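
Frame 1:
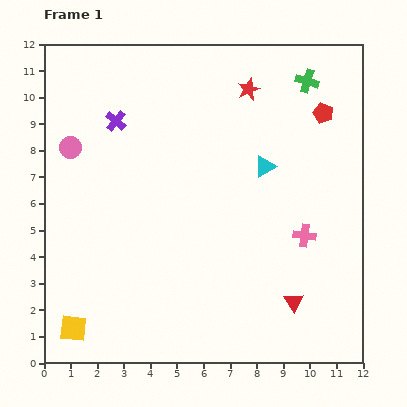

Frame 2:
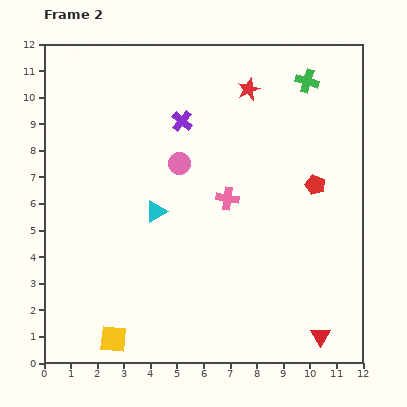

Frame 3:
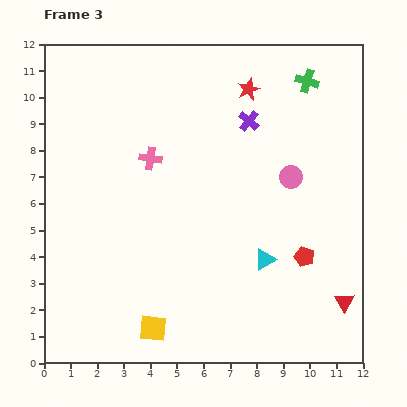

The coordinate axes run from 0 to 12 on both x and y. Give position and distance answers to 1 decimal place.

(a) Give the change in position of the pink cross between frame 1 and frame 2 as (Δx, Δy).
(-2.9, 1.4)

The pink cross was at (9.8, 4.8) in frame 1 and (6.9, 6.2) in frame 2.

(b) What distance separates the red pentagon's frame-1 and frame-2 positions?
2.7

The red pentagon moved from (10.5, 9.4) to (10.2, 6.7), a distance of √(0.3² + 2.7²) ≈ 2.7.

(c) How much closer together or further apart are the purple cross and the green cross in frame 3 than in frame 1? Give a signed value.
-4.7

Distance in frame 1: 7.4. Distance in frame 3: 2.7.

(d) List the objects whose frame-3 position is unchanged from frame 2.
the red star, the green cross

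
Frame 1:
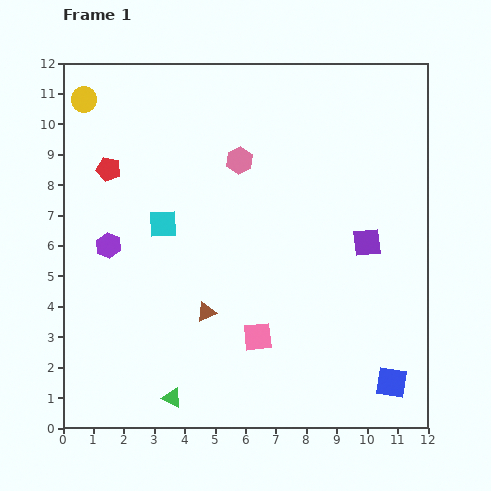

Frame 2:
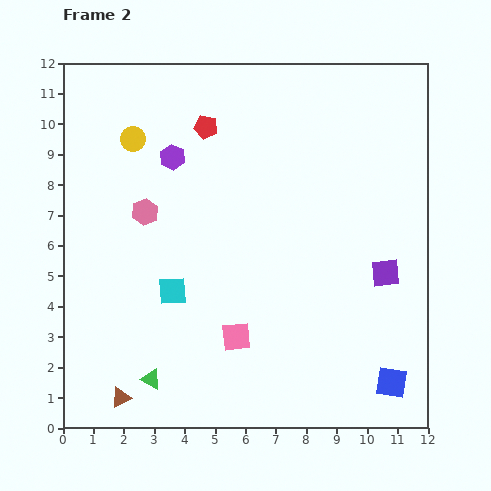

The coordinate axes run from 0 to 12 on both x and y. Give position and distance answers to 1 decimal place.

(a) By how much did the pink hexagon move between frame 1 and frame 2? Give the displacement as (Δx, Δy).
(-3.1, -1.7)

The pink hexagon was at (5.8, 8.8) in frame 1 and (2.7, 7.1) in frame 2.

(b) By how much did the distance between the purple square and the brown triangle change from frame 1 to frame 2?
+3.8

Distance in frame 1: 5.8. Distance in frame 2: 9.6.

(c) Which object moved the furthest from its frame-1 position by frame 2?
the brown triangle

(moved 4.0; next 3.6)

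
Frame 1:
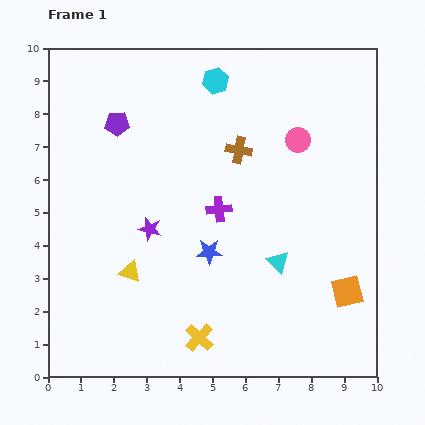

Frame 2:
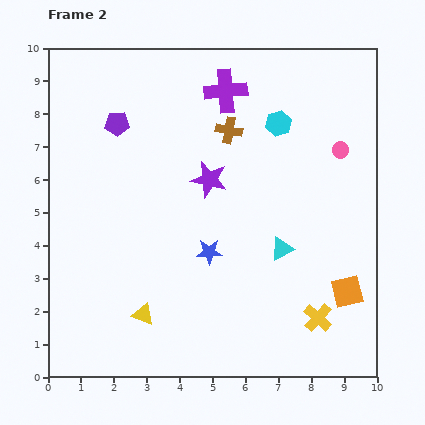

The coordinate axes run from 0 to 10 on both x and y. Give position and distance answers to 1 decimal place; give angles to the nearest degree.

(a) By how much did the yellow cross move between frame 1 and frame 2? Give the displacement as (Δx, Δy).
(3.6, 0.6)

The yellow cross was at (4.6, 1.2) in frame 1 and (8.2, 1.8) in frame 2.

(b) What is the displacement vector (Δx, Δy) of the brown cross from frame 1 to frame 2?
(-0.3, 0.6)

The brown cross was at (5.8, 6.9) in frame 1 and (5.5, 7.5) in frame 2.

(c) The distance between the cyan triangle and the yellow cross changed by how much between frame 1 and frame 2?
-0.9

Distance in frame 1: 3.3. Distance in frame 2: 2.4.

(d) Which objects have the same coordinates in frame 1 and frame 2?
the orange square, the purple pentagon, the blue star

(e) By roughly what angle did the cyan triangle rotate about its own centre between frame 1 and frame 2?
47° clockwise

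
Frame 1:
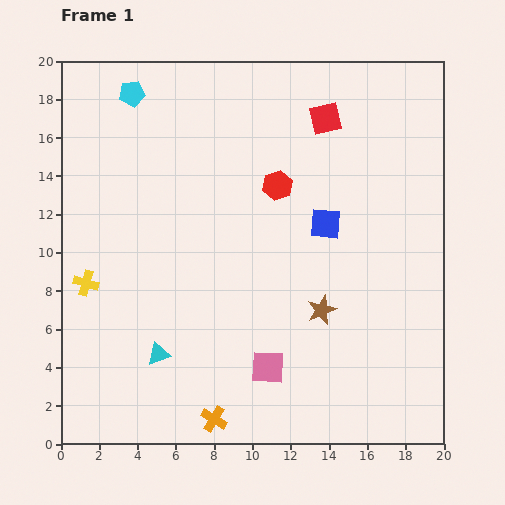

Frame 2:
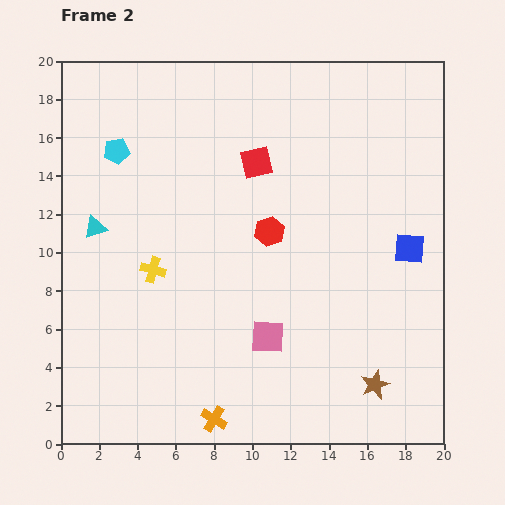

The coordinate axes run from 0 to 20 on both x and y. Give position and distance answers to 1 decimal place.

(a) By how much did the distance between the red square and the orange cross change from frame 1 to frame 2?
-3.1

Distance in frame 1: 16.7. Distance in frame 2: 13.6.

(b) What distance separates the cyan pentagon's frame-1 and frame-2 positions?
3.1

The cyan pentagon moved from (3.7, 18.3) to (2.9, 15.3), a distance of √(0.8² + 3.0²) ≈ 3.1.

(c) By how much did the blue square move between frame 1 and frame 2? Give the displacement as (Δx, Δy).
(4.4, -1.3)

The blue square was at (13.8, 11.5) in frame 1 and (18.2, 10.2) in frame 2.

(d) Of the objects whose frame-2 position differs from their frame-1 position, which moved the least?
the pink square

(moved 1.6)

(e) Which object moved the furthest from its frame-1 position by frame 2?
the cyan triangle

(moved 7.4; next 4.8)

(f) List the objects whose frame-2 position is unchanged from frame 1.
the orange cross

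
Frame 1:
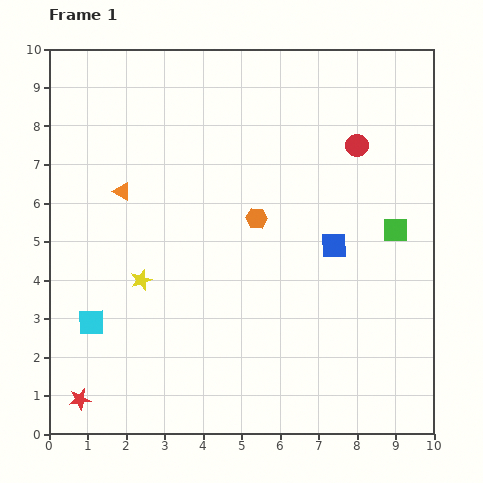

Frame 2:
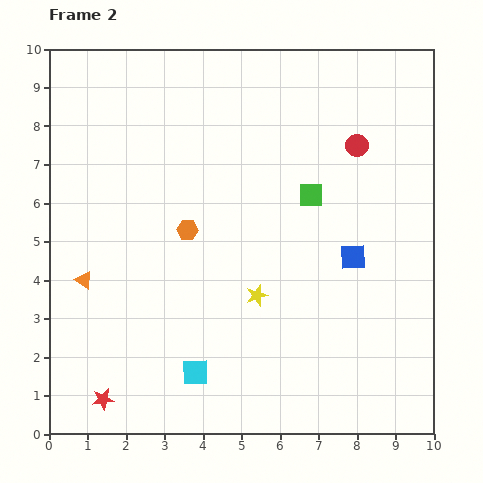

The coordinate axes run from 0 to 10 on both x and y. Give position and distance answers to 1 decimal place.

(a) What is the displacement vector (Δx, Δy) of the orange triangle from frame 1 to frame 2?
(-1.0, -2.3)

The orange triangle was at (1.9, 6.3) in frame 1 and (0.9, 4.0) in frame 2.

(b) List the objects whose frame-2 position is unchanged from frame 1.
the red circle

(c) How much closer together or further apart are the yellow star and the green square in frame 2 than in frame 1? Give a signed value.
-3.7

Distance in frame 1: 6.7. Distance in frame 2: 3.0.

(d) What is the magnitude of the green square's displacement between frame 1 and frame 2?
2.4

The green square moved from (9.0, 5.3) to (6.8, 6.2), a distance of √(2.2² + 0.9²) ≈ 2.4.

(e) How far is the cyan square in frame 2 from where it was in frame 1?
3.0

The cyan square moved from (1.1, 2.9) to (3.8, 1.6), a distance of √(2.7² + 1.3²) ≈ 3.0.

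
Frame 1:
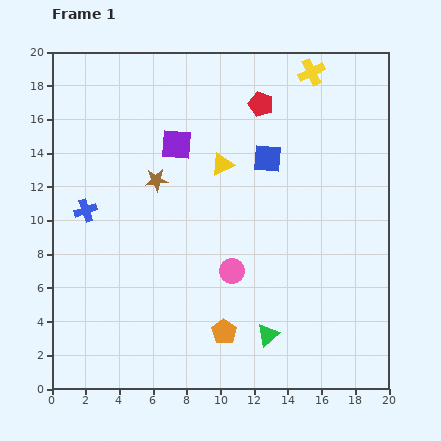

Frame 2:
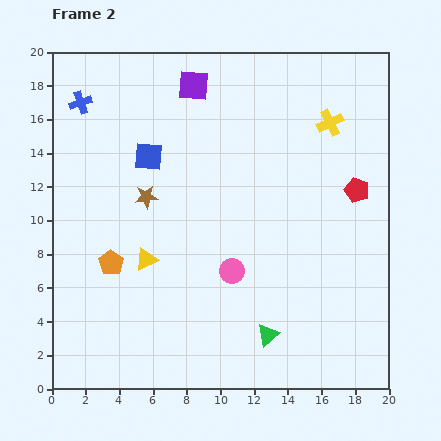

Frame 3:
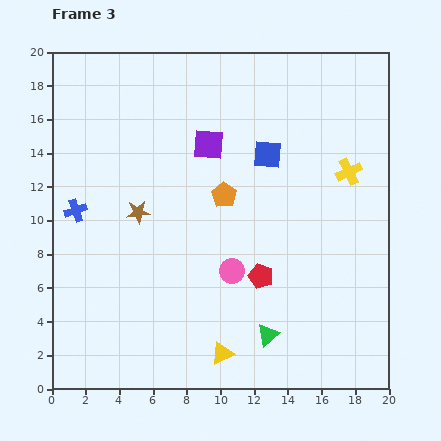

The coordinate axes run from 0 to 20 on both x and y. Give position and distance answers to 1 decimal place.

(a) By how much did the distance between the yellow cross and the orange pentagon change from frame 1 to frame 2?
-0.9

Distance in frame 1: 16.3. Distance in frame 2: 15.4.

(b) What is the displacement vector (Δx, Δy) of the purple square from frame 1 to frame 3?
(1.9, 0.0)

The purple square was at (7.4, 14.5) in frame 1 and (9.3, 14.5) in frame 3.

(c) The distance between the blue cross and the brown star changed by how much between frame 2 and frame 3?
-3.1

Distance in frame 2: 6.8. Distance in frame 3: 3.7.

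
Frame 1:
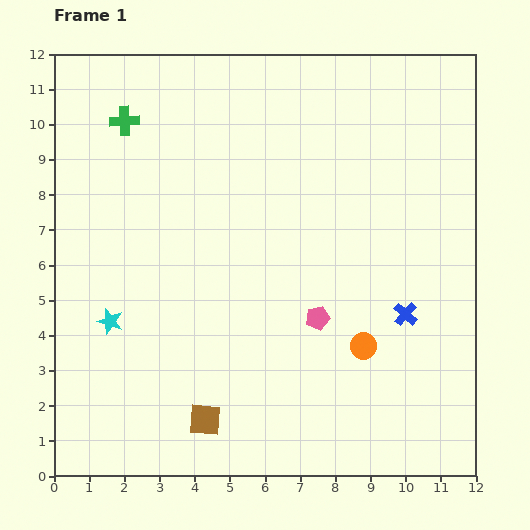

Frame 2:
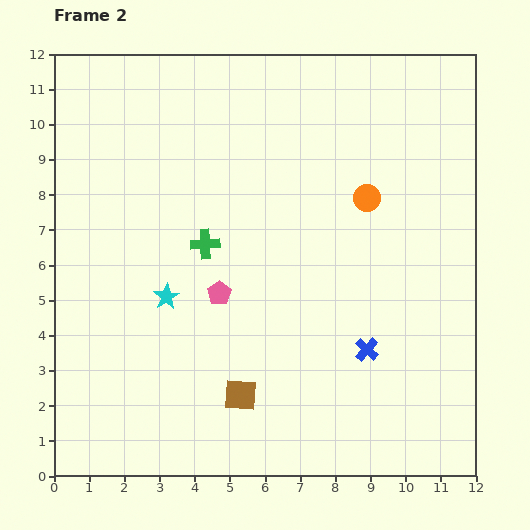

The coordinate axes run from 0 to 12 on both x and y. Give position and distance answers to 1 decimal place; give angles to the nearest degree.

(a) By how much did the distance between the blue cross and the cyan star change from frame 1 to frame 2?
-2.5

Distance in frame 1: 8.4. Distance in frame 2: 5.9.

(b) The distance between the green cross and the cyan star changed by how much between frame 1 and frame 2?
-3.8

Distance in frame 1: 5.7. Distance in frame 2: 1.9.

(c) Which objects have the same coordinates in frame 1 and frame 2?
none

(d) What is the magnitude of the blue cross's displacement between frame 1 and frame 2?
1.5

The blue cross moved from (10.0, 4.6) to (8.9, 3.6), a distance of √(1.1² + 1.0²) ≈ 1.5.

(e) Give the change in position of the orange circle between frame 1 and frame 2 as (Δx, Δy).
(0.1, 4.2)

The orange circle was at (8.8, 3.7) in frame 1 and (8.9, 7.9) in frame 2.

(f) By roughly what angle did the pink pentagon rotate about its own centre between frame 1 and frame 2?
22° counter-clockwise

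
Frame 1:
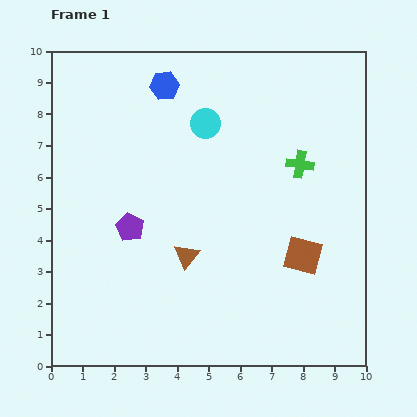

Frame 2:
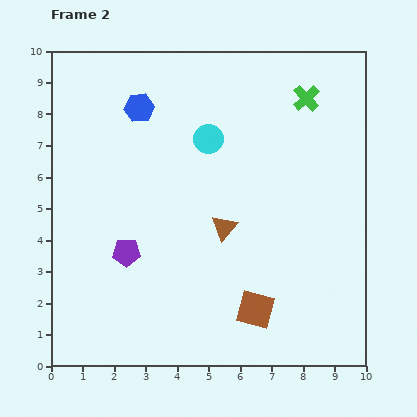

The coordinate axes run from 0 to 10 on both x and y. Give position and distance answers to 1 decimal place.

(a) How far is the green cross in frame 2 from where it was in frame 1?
2.1

The green cross moved from (7.9, 6.4) to (8.1, 8.5), a distance of √(0.2² + 2.1²) ≈ 2.1.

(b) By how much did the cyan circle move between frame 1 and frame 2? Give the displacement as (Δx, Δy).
(0.1, -0.5)

The cyan circle was at (4.9, 7.7) in frame 1 and (5.0, 7.2) in frame 2.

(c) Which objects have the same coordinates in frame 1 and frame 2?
none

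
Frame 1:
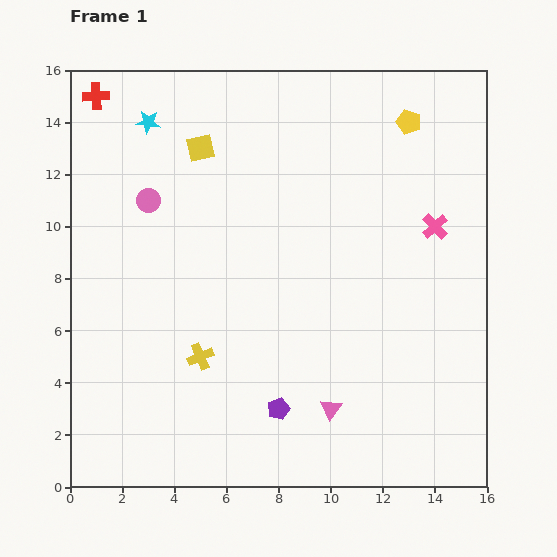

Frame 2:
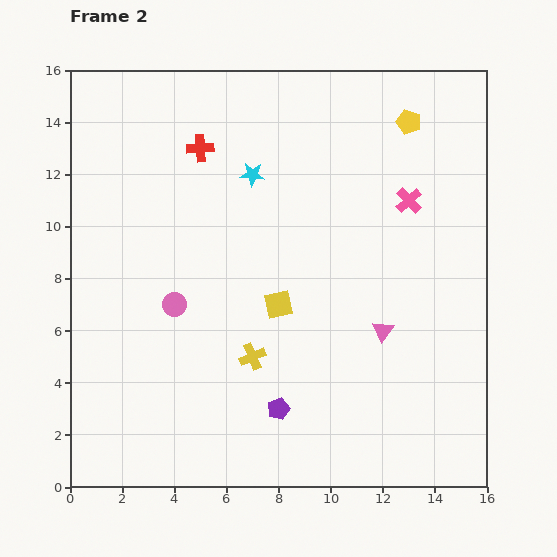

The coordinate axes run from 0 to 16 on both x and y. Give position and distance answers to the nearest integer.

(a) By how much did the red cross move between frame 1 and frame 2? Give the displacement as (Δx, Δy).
(4, -2)

The red cross was at (1, 15) in frame 1 and (5, 13) in frame 2.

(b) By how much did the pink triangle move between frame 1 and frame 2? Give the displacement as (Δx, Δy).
(2, 3)

The pink triangle was at (10, 3) in frame 1 and (12, 6) in frame 2.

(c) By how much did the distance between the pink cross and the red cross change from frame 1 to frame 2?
-6

Distance in frame 1: 14. Distance in frame 2: 8.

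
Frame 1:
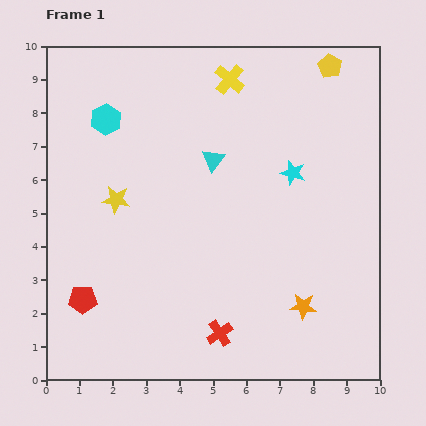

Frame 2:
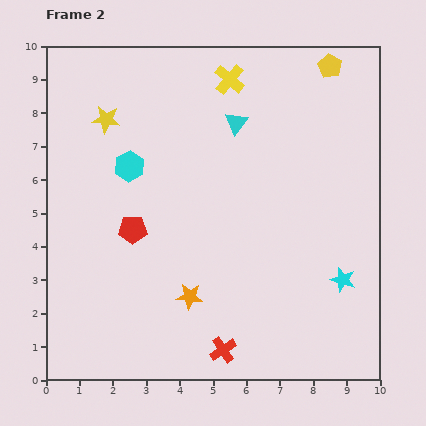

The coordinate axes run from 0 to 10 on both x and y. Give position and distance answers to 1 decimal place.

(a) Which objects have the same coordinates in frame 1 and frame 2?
the yellow cross, the yellow pentagon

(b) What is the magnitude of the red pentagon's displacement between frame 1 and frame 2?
2.6

The red pentagon moved from (1.1, 2.4) to (2.6, 4.5), a distance of √(1.5² + 2.1²) ≈ 2.6.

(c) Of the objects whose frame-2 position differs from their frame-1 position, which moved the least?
the red cross

(moved 0.5)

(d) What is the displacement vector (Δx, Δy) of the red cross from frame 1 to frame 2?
(0.1, -0.5)

The red cross was at (5.2, 1.4) in frame 1 and (5.3, 0.9) in frame 2.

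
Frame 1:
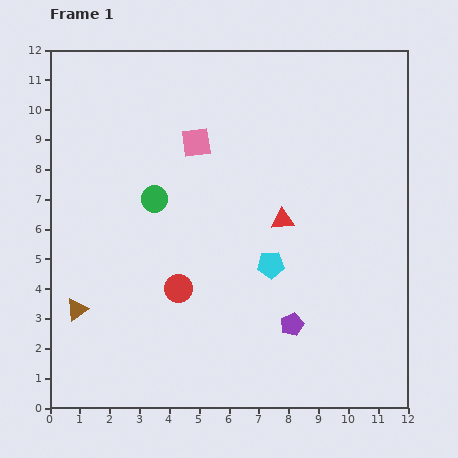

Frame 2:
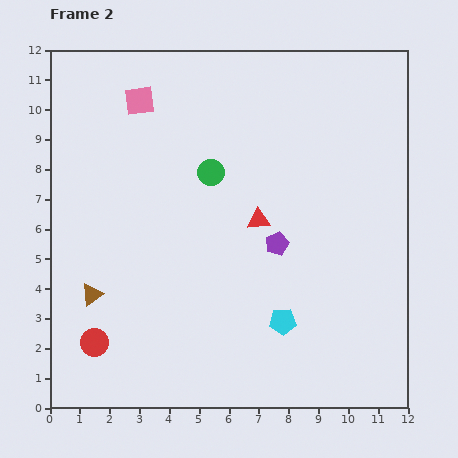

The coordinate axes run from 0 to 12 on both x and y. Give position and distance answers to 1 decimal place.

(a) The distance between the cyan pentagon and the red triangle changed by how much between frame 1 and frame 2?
+1.9

Distance in frame 1: 1.6. Distance in frame 2: 3.5.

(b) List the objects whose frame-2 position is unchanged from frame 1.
none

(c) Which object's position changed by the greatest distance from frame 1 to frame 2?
the red circle

(moved 3.3; next 2.7)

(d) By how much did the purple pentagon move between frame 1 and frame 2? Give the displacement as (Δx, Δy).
(-0.5, 2.7)

The purple pentagon was at (8.1, 2.8) in frame 1 and (7.6, 5.5) in frame 2.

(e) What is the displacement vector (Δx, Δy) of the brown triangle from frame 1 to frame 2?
(0.5, 0.5)

The brown triangle was at (0.9, 3.3) in frame 1 and (1.4, 3.8) in frame 2.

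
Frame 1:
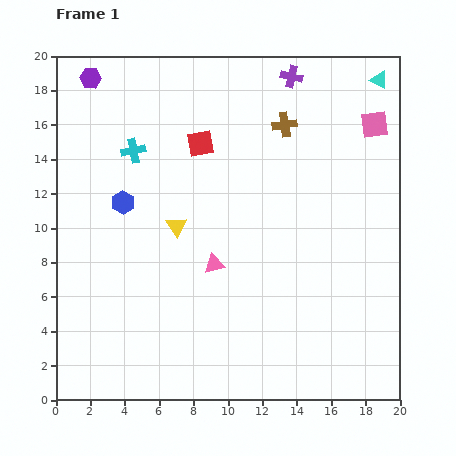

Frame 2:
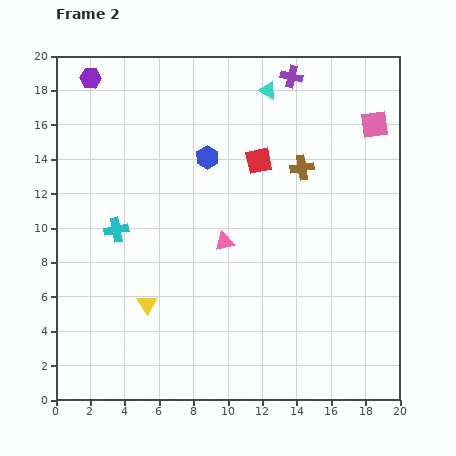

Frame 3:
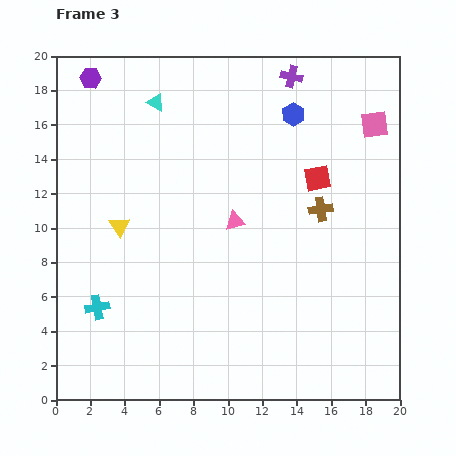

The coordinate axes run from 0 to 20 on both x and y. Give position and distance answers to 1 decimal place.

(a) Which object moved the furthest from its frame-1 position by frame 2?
the cyan triangle

(moved 6.5; next 5.5)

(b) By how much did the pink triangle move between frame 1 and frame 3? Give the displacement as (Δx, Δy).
(1.2, 2.5)

The pink triangle was at (9.2, 7.9) in frame 1 and (10.4, 10.4) in frame 3.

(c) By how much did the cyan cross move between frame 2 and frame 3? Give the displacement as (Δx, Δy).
(-1.1, -4.5)

The cyan cross was at (3.5, 9.9) in frame 2 and (2.4, 5.4) in frame 3.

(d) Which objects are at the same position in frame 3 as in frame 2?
the purple cross, the purple hexagon, the pink square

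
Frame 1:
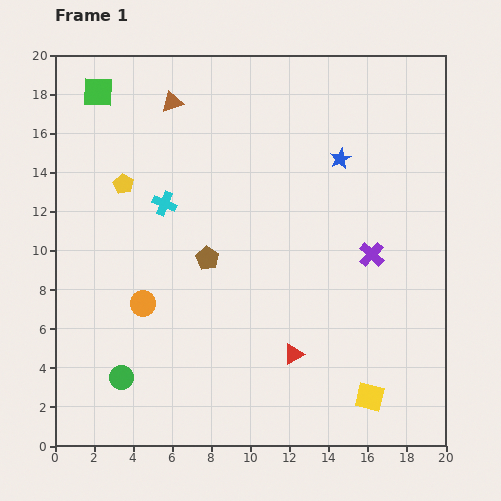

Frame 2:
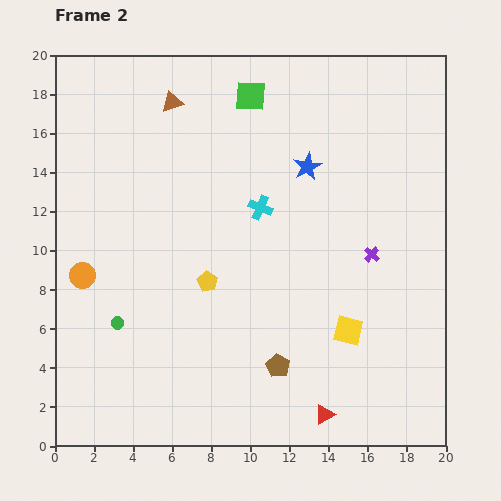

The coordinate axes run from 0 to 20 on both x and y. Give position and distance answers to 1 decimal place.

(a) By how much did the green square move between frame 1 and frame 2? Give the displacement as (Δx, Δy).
(7.8, -0.2)

The green square was at (2.2, 18.1) in frame 1 and (10.0, 17.9) in frame 2.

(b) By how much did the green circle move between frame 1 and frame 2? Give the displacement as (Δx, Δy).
(-0.2, 2.8)

The green circle was at (3.4, 3.5) in frame 1 and (3.2, 6.3) in frame 2.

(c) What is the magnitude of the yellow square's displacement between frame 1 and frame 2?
3.6

The yellow square moved from (16.1, 2.5) to (15.0, 5.9), a distance of √(1.1² + 3.4²) ≈ 3.6.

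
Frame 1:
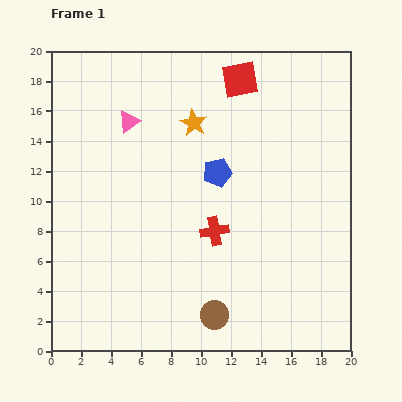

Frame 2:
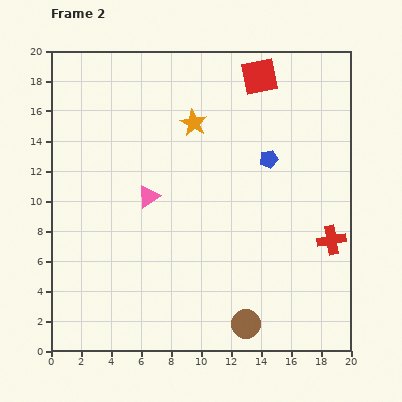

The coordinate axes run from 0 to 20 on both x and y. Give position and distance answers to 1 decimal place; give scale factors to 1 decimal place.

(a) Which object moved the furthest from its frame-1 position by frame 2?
the red cross

(moved 7.8; next 5.2)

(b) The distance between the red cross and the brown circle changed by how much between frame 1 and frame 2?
+2.4

Distance in frame 1: 5.6. Distance in frame 2: 8.0.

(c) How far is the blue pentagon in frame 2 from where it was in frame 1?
3.5

The blue pentagon moved from (11.1, 11.9) to (14.5, 12.8), a distance of √(3.4² + 0.9²) ≈ 3.5.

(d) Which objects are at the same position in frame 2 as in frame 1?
the orange star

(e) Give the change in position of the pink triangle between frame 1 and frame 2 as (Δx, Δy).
(1.3, -5.0)

The pink triangle was at (5.2, 15.3) in frame 1 and (6.5, 10.3) in frame 2.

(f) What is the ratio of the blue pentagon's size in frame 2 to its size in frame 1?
0.6×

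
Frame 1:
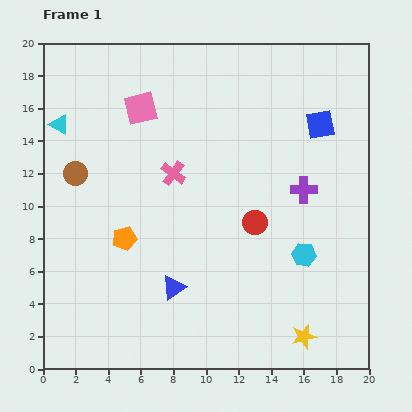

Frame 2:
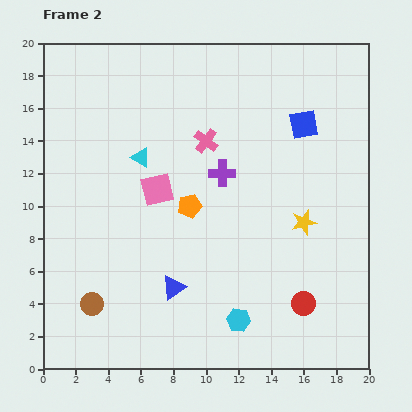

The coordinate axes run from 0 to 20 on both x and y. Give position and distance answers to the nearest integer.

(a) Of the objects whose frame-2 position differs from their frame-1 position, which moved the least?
the blue square

(moved 1)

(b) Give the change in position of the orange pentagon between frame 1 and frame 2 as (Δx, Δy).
(4, 2)

The orange pentagon was at (5, 8) in frame 1 and (9, 10) in frame 2.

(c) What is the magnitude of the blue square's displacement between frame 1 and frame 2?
1

The blue square moved from (17, 15) to (16, 15), a distance of √(1² + 0²) ≈ 1.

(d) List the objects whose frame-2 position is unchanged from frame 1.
the blue triangle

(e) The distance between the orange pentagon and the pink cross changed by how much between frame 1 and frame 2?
-1

Distance in frame 1: 5. Distance in frame 2: 4.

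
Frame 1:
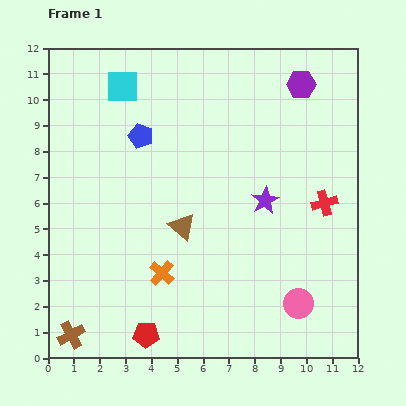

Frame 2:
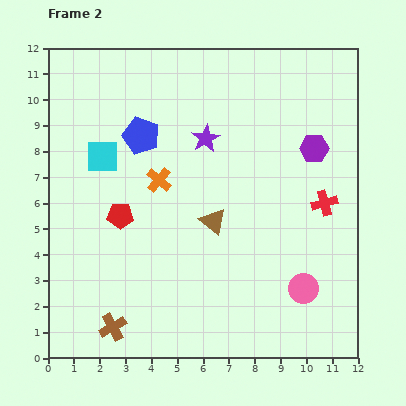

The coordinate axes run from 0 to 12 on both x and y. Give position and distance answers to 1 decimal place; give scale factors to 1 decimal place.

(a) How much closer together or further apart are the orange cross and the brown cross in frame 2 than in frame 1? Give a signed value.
+1.8

Distance in frame 1: 4.2. Distance in frame 2: 6.0.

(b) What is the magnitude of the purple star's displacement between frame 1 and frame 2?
3.3

The purple star moved from (8.4, 6.1) to (6.1, 8.5), a distance of √(2.3² + 2.4²) ≈ 3.3.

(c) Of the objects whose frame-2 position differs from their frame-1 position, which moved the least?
the pink circle

(moved 0.6)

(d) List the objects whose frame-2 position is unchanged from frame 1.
the red cross, the blue pentagon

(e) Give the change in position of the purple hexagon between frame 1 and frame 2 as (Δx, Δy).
(0.5, -2.5)

The purple hexagon was at (9.8, 10.6) in frame 1 and (10.3, 8.1) in frame 2.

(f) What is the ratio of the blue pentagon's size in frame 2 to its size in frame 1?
1.5×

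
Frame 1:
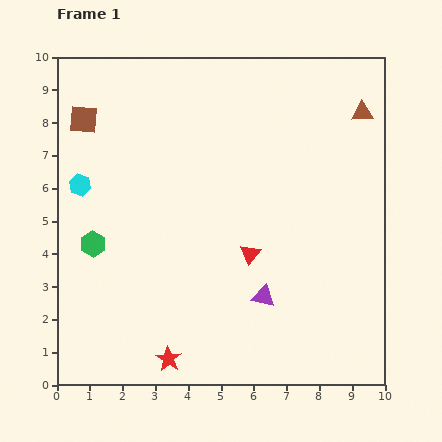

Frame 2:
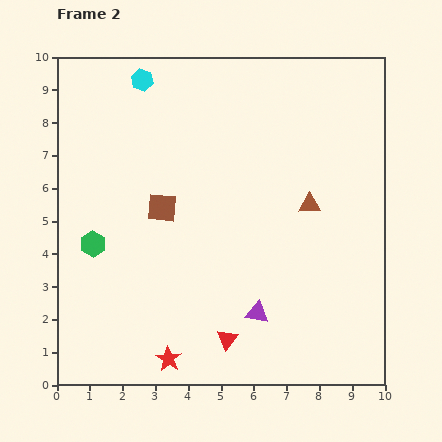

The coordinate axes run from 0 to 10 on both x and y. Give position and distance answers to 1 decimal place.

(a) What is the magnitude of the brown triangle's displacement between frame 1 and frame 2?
3.2

The brown triangle moved from (9.3, 8.3) to (7.7, 5.5), a distance of √(1.6² + 2.8²) ≈ 3.2.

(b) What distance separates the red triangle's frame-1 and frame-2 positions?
2.7

The red triangle moved from (5.9, 4.0) to (5.2, 1.4), a distance of √(0.7² + 2.6²) ≈ 2.7.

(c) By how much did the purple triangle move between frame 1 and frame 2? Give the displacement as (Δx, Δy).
(-0.2, -0.5)

The purple triangle was at (6.3, 2.7) in frame 1 and (6.1, 2.2) in frame 2.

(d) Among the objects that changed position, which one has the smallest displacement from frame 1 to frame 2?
the purple triangle

(moved 0.5)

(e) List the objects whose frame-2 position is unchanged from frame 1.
the red star, the green hexagon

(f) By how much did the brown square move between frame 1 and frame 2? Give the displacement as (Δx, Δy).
(2.4, -2.7)

The brown square was at (0.8, 8.1) in frame 1 and (3.2, 5.4) in frame 2.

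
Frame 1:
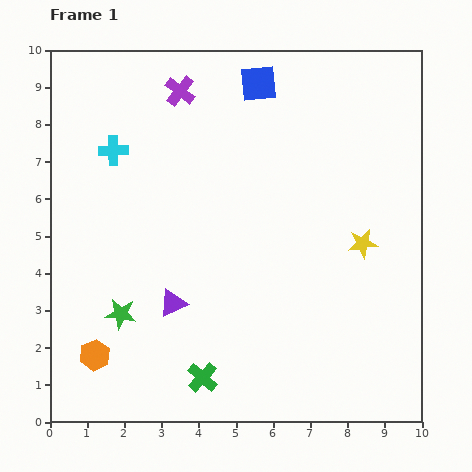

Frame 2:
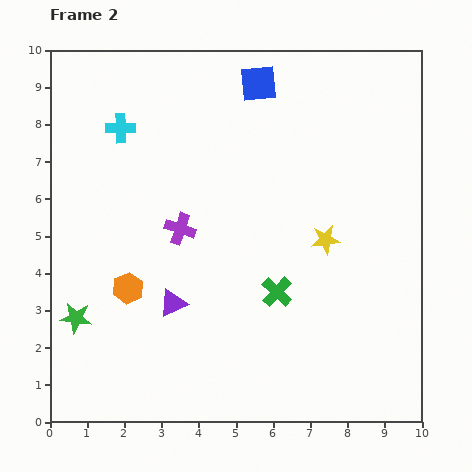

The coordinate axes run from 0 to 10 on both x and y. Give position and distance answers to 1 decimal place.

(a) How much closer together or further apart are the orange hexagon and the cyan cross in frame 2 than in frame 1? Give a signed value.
-1.2

Distance in frame 1: 5.5. Distance in frame 2: 4.3.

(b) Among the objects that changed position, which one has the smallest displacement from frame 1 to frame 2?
the cyan cross

(moved 0.6)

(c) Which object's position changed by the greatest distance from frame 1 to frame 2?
the purple cross

(moved 3.7; next 3.0)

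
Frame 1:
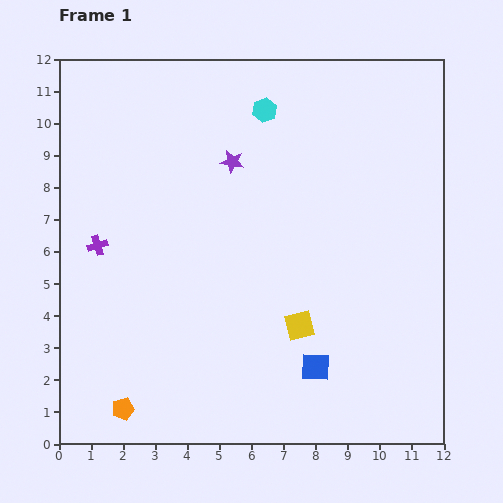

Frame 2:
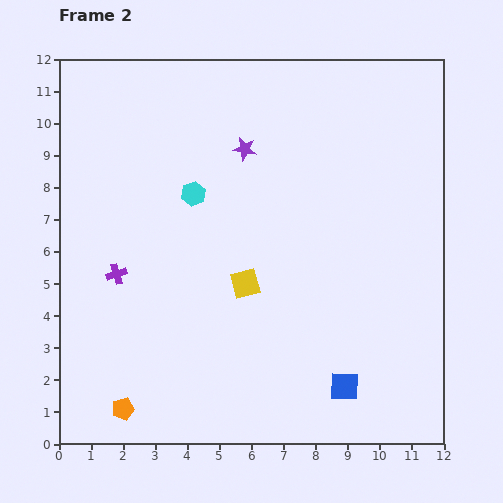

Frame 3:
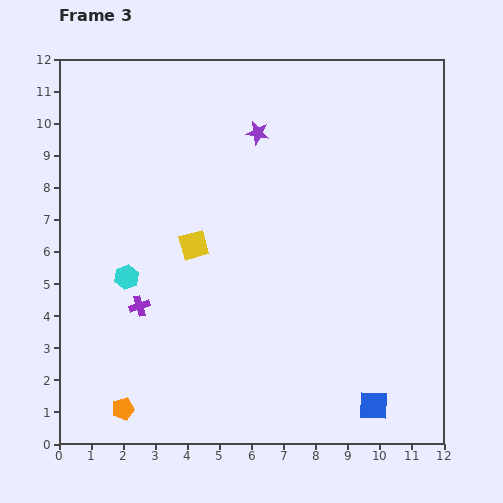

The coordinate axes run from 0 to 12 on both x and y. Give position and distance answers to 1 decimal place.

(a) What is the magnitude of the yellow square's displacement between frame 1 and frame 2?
2.1

The yellow square moved from (7.5, 3.7) to (5.8, 5.0), a distance of √(1.7² + 1.3²) ≈ 2.1.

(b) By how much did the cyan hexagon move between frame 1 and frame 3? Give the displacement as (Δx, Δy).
(-4.3, -5.2)

The cyan hexagon was at (6.4, 10.4) in frame 1 and (2.1, 5.2) in frame 3.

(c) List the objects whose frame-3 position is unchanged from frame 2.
the orange pentagon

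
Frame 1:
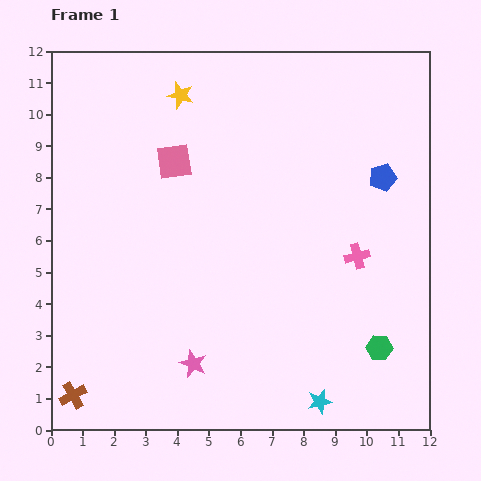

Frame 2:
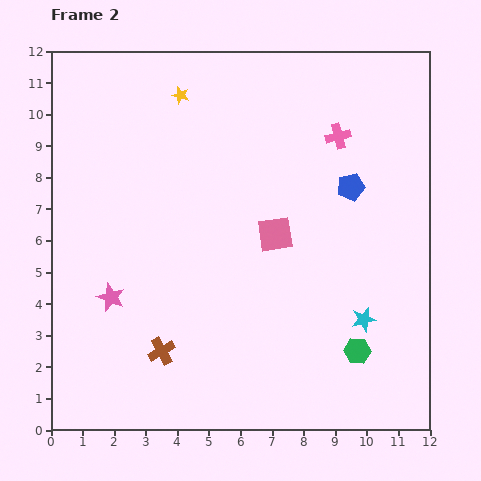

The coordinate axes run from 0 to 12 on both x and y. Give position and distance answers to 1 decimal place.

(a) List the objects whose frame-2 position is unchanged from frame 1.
the yellow star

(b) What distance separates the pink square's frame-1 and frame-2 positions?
3.9

The pink square moved from (3.9, 8.5) to (7.1, 6.2), a distance of √(3.2² + 2.3²) ≈ 3.9.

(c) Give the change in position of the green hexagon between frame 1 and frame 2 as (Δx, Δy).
(-0.7, -0.1)

The green hexagon was at (10.4, 2.6) in frame 1 and (9.7, 2.5) in frame 2.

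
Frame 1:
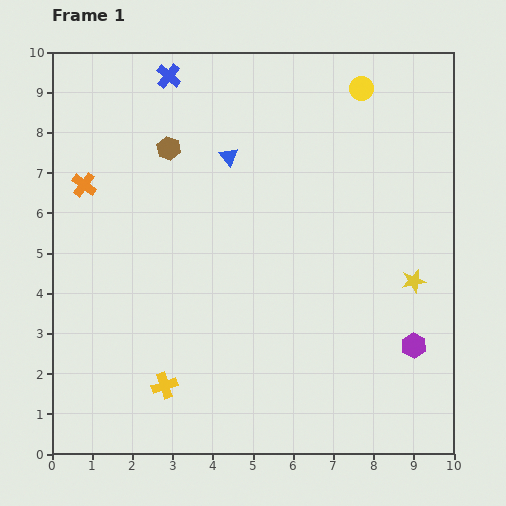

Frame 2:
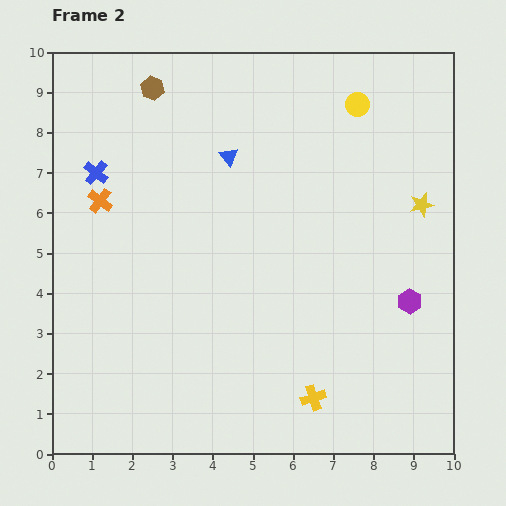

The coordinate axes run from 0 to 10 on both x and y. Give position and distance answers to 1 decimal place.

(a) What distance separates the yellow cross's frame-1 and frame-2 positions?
3.7

The yellow cross moved from (2.8, 1.7) to (6.5, 1.4), a distance of √(3.7² + 0.3²) ≈ 3.7.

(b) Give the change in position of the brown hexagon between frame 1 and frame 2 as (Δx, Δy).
(-0.4, 1.5)

The brown hexagon was at (2.9, 7.6) in frame 1 and (2.5, 9.1) in frame 2.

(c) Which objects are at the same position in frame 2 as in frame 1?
the blue triangle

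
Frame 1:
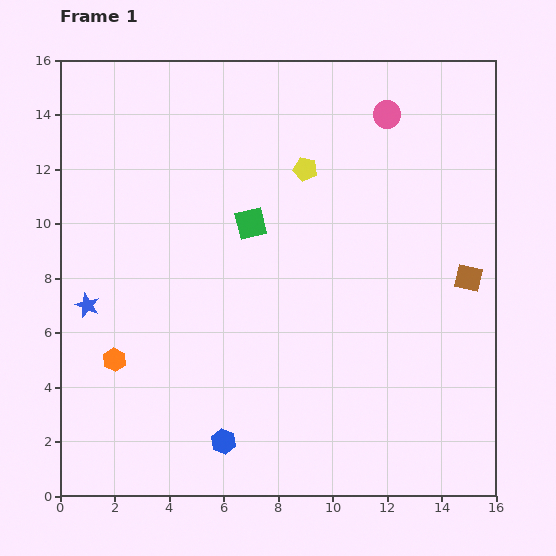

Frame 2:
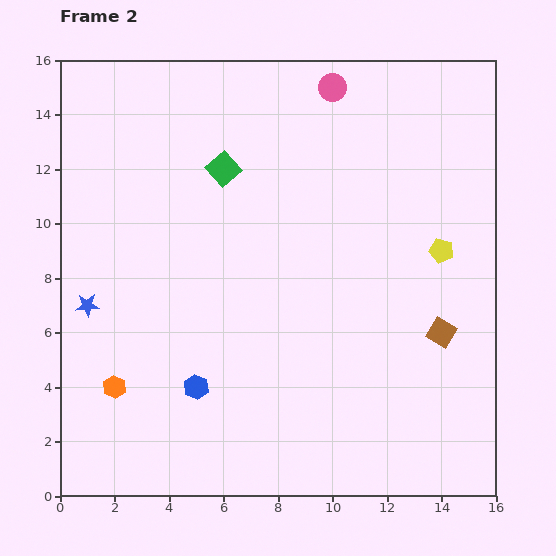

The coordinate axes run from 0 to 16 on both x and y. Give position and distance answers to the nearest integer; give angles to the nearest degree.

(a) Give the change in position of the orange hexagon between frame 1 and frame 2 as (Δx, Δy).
(0, -1)

The orange hexagon was at (2, 5) in frame 1 and (2, 4) in frame 2.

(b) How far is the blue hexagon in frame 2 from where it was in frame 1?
2

The blue hexagon moved from (6, 2) to (5, 4), a distance of √(1² + 2²) ≈ 2.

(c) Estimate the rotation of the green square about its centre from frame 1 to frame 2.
27° counter-clockwise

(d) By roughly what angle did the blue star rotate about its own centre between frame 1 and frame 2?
26° counter-clockwise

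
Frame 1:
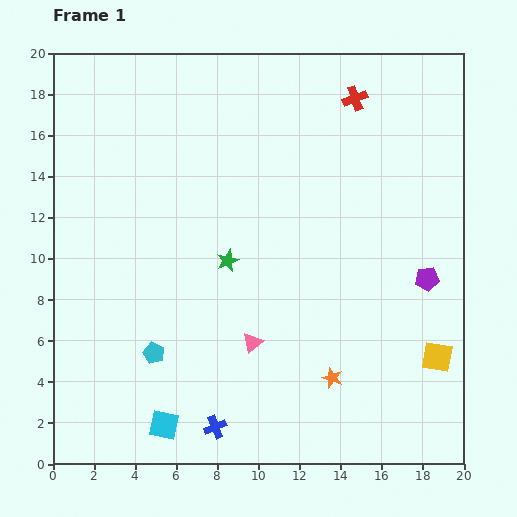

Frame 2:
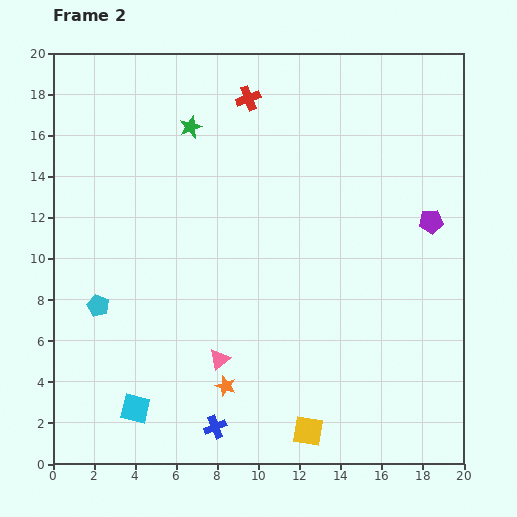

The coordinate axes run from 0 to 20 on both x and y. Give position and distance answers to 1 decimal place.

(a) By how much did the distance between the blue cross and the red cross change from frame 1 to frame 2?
-1.3

Distance in frame 1: 17.4. Distance in frame 2: 16.1.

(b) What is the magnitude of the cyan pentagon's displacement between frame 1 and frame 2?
3.5

The cyan pentagon moved from (4.9, 5.4) to (2.2, 7.7), a distance of √(2.7² + 2.3²) ≈ 3.5.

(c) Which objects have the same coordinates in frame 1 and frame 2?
the blue cross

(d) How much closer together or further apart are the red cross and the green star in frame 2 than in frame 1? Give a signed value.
-6.9

Distance in frame 1: 10.0. Distance in frame 2: 3.1.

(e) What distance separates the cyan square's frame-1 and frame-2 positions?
1.6

The cyan square moved from (5.4, 1.9) to (4.0, 2.7), a distance of √(1.4² + 0.8²) ≈ 1.6.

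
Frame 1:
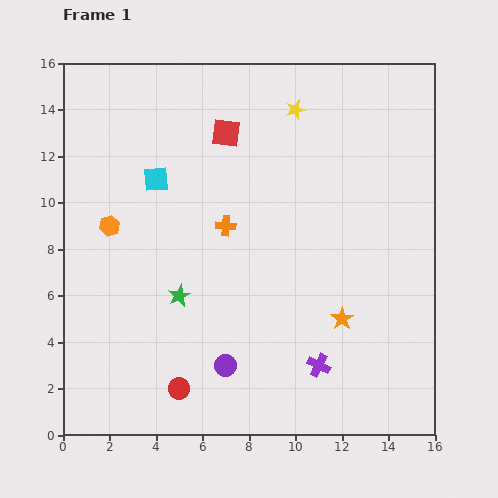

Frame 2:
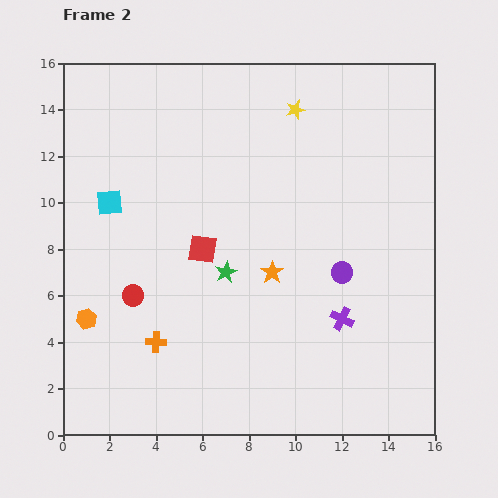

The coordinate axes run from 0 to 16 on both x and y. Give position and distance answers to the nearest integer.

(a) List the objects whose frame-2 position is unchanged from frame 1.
the yellow star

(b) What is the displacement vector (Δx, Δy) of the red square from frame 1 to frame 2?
(-1, -5)

The red square was at (7, 13) in frame 1 and (6, 8) in frame 2.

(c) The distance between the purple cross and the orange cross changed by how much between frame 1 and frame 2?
+1

Distance in frame 1: 7. Distance in frame 2: 8.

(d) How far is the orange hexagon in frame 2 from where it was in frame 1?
4

The orange hexagon moved from (2, 9) to (1, 5), a distance of √(1² + 4²) ≈ 4.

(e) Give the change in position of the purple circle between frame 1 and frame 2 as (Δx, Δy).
(5, 4)

The purple circle was at (7, 3) in frame 1 and (12, 7) in frame 2.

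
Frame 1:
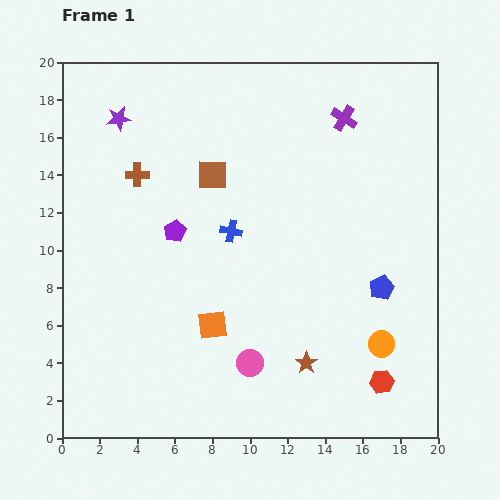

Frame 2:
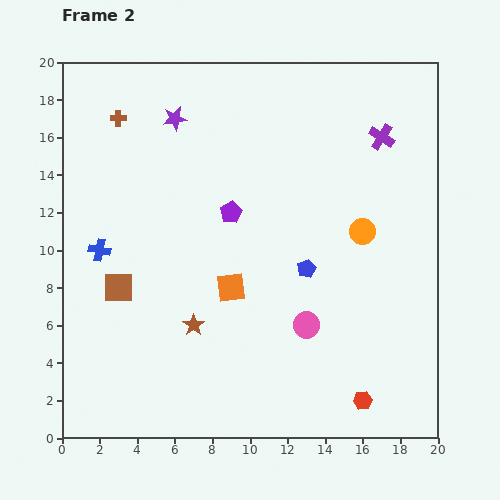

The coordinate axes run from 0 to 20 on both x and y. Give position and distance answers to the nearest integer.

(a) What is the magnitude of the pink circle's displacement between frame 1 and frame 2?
4

The pink circle moved from (10, 4) to (13, 6), a distance of √(3² + 2²) ≈ 4.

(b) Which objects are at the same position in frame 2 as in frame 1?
none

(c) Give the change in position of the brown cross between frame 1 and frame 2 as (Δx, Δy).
(-1, 3)

The brown cross was at (4, 14) in frame 1 and (3, 17) in frame 2.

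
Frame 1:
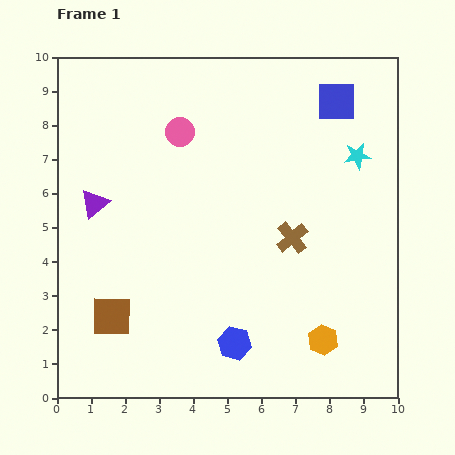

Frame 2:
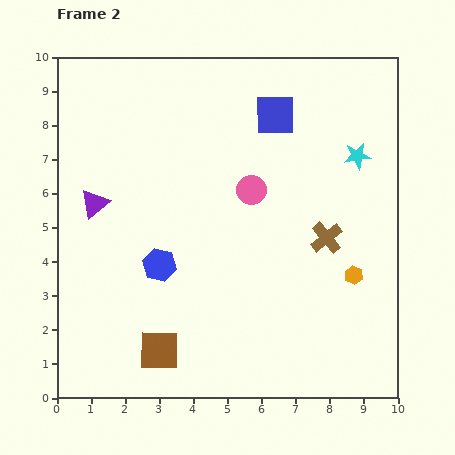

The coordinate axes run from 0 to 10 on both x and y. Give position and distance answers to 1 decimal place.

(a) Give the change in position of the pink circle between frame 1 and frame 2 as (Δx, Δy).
(2.1, -1.7)

The pink circle was at (3.6, 7.8) in frame 1 and (5.7, 6.1) in frame 2.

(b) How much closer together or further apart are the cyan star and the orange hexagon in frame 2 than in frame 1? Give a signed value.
-2.0

Distance in frame 1: 5.5. Distance in frame 2: 3.5.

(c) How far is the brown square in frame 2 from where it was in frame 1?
1.7

The brown square moved from (1.6, 2.4) to (3.0, 1.4), a distance of √(1.4² + 1.0²) ≈ 1.7.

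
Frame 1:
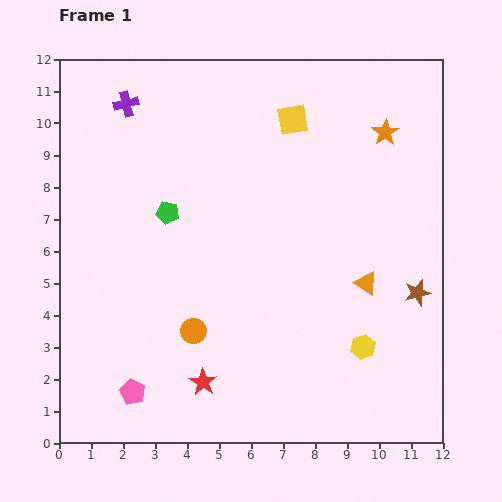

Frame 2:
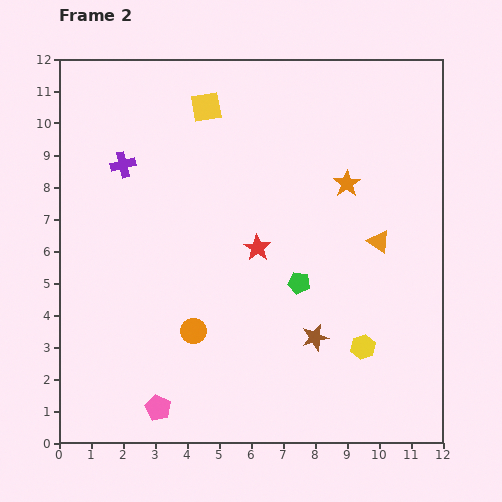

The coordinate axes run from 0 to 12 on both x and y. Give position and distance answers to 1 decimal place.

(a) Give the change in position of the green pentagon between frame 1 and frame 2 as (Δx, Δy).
(4.1, -2.2)

The green pentagon was at (3.4, 7.2) in frame 1 and (7.5, 5.0) in frame 2.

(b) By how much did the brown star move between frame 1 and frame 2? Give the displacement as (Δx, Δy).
(-3.2, -1.4)

The brown star was at (11.2, 4.7) in frame 1 and (8.0, 3.3) in frame 2.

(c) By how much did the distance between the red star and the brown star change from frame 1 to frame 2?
-4.0

Distance in frame 1: 7.3. Distance in frame 2: 3.3.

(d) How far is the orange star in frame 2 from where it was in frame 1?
2.0

The orange star moved from (10.2, 9.7) to (9.0, 8.1), a distance of √(1.2² + 1.6²) ≈ 2.0.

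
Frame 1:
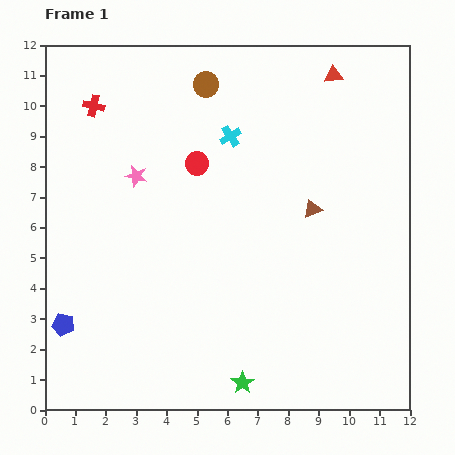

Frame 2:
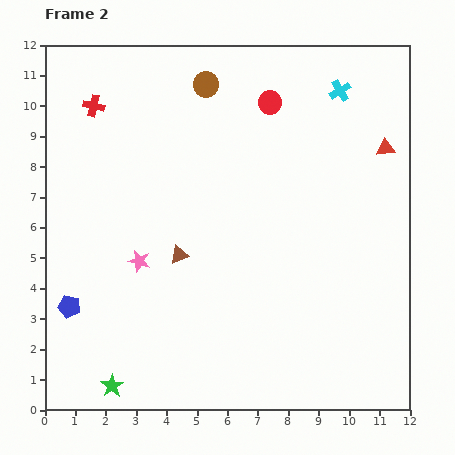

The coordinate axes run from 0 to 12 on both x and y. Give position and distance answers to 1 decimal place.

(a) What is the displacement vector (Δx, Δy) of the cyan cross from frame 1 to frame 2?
(3.6, 1.5)

The cyan cross was at (6.1, 9.0) in frame 1 and (9.7, 10.5) in frame 2.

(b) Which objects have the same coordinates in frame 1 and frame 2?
the brown circle, the red cross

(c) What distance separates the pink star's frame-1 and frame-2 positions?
2.8

The pink star moved from (3.0, 7.7) to (3.1, 4.9), a distance of √(0.1² + 2.8²) ≈ 2.8.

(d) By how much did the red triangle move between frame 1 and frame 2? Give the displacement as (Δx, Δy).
(1.7, -2.4)

The red triangle was at (9.5, 11.0) in frame 1 and (11.2, 8.6) in frame 2.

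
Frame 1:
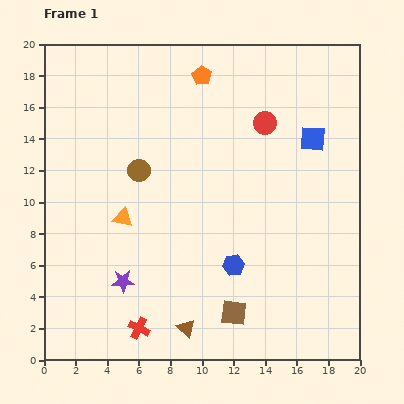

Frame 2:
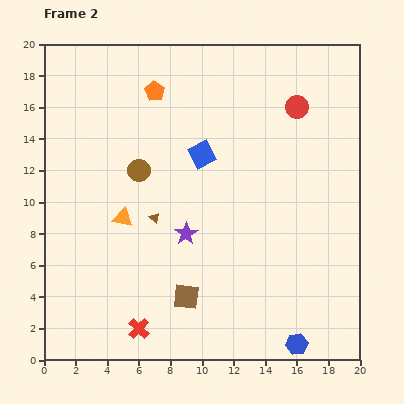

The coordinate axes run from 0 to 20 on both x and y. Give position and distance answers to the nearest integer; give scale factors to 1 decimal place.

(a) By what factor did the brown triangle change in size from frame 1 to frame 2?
0.6×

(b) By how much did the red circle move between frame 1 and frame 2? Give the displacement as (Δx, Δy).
(2, 1)

The red circle was at (14, 15) in frame 1 and (16, 16) in frame 2.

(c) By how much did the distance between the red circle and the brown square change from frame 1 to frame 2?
+2

Distance in frame 1: 12. Distance in frame 2: 14.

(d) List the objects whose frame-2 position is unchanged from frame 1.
the orange triangle, the red cross, the brown circle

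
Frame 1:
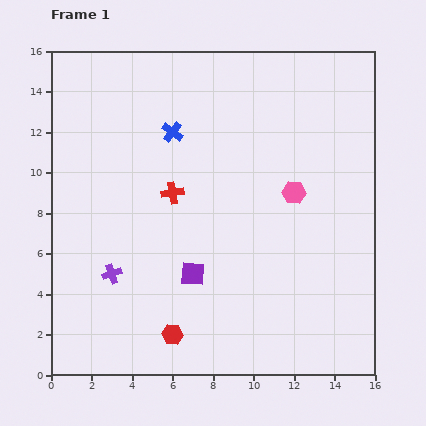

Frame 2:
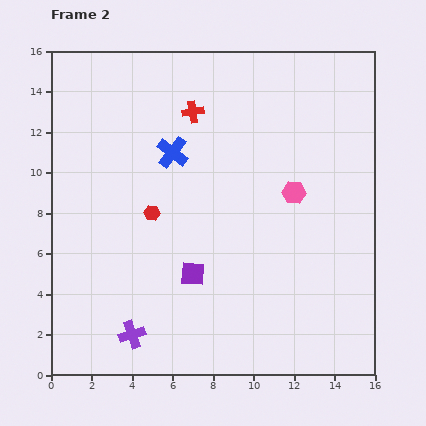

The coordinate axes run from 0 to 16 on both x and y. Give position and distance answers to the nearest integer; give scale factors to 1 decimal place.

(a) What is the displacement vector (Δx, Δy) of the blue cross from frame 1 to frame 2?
(0, -1)

The blue cross was at (6, 12) in frame 1 and (6, 11) in frame 2.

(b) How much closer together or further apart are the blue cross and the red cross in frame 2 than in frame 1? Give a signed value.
-1

Distance in frame 1: 3. Distance in frame 2: 2.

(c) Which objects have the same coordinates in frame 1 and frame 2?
the purple square, the pink hexagon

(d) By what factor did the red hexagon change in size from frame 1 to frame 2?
0.8×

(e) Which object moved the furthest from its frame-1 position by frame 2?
the red hexagon

(moved 6; next 4)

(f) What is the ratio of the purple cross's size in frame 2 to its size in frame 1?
1.4×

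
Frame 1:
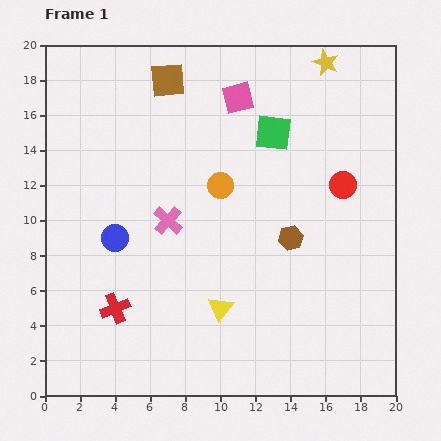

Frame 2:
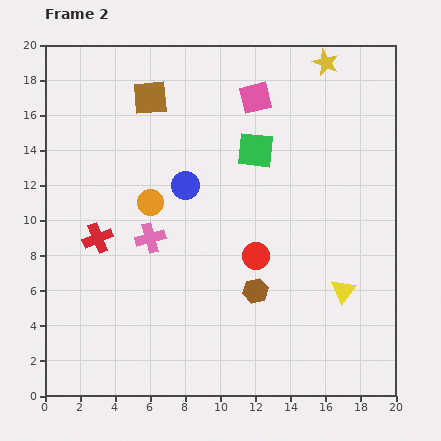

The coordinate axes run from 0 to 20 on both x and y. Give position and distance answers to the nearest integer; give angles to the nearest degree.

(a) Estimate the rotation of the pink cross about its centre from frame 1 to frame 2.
33° clockwise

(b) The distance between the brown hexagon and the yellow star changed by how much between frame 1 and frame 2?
+4

Distance in frame 1: 10. Distance in frame 2: 14.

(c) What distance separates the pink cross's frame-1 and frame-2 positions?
1

The pink cross moved from (7, 10) to (6, 9), a distance of √(1² + 1²) ≈ 1.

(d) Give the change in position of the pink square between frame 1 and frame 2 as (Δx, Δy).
(1, 0)

The pink square was at (11, 17) in frame 1 and (12, 17) in frame 2.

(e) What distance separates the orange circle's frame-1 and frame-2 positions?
4

The orange circle moved from (10, 12) to (6, 11), a distance of √(4² + 1²) ≈ 4.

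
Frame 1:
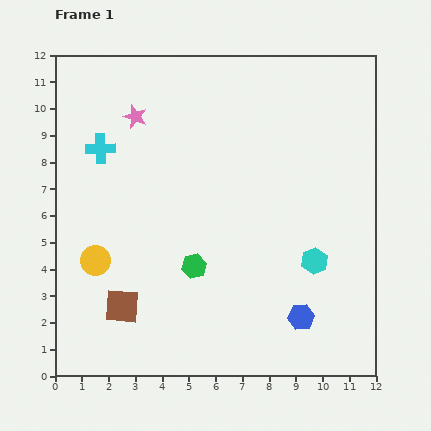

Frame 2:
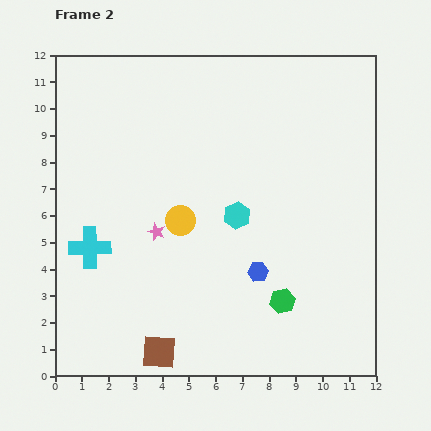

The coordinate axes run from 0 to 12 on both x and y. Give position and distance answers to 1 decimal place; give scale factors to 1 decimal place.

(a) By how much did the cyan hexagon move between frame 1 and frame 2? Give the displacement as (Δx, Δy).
(-2.9, 1.7)

The cyan hexagon was at (9.7, 4.3) in frame 1 and (6.8, 6.0) in frame 2.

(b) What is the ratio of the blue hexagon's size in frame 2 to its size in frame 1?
0.8×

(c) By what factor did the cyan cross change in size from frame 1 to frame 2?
1.4×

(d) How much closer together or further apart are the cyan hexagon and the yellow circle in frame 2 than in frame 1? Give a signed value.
-6.1

Distance in frame 1: 8.2. Distance in frame 2: 2.1.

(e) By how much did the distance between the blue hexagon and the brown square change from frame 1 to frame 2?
-1.9

Distance in frame 1: 6.7. Distance in frame 2: 4.8.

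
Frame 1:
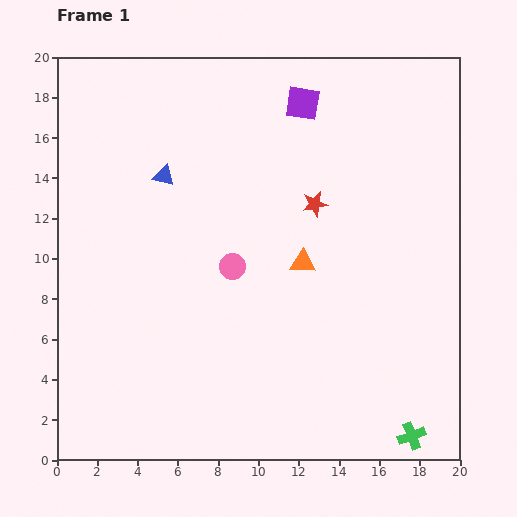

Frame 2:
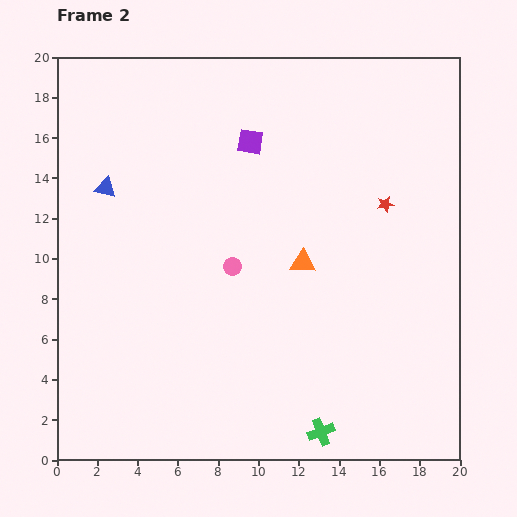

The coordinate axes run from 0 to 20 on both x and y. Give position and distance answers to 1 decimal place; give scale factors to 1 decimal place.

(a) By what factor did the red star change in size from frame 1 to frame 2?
0.6×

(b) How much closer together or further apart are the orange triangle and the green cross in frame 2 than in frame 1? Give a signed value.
-1.8

Distance in frame 1: 10.2. Distance in frame 2: 8.4.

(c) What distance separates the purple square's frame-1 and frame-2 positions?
3.2

The purple square moved from (12.2, 17.7) to (9.6, 15.8), a distance of √(2.6² + 1.9²) ≈ 3.2.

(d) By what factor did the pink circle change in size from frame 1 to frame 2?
0.7×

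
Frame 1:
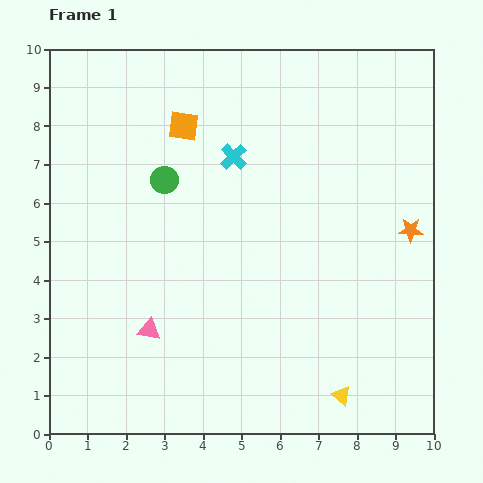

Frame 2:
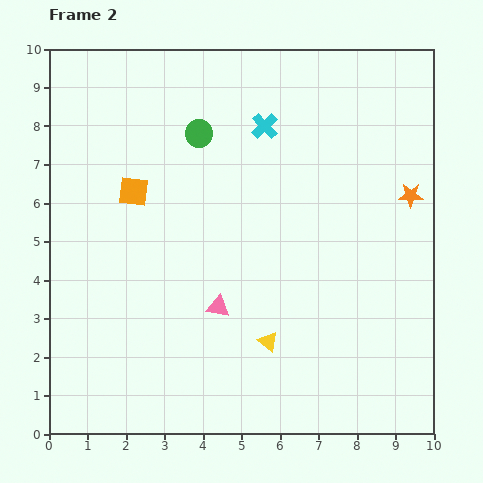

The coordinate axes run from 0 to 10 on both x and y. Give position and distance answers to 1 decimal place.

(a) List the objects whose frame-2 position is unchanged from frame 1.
none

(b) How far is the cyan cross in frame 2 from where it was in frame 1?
1.1

The cyan cross moved from (4.8, 7.2) to (5.6, 8.0), a distance of √(0.8² + 0.8²) ≈ 1.1.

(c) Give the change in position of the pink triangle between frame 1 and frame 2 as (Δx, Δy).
(1.8, 0.6)

The pink triangle was at (2.6, 2.7) in frame 1 and (4.4, 3.3) in frame 2.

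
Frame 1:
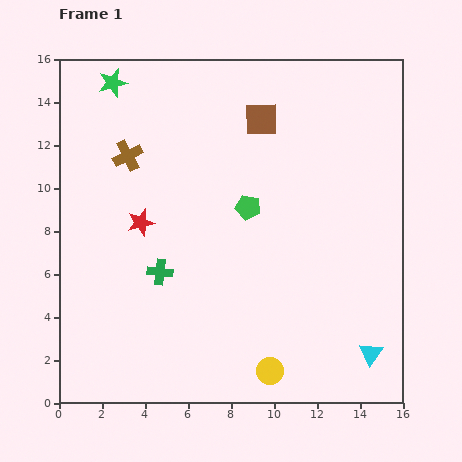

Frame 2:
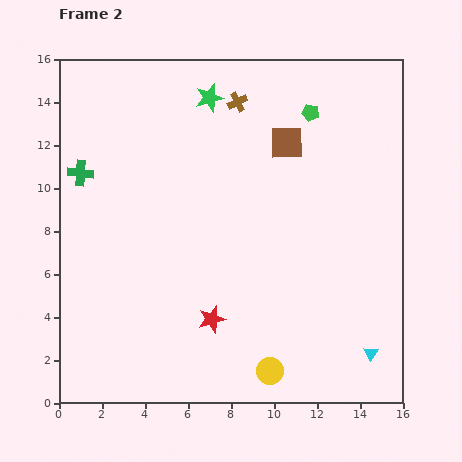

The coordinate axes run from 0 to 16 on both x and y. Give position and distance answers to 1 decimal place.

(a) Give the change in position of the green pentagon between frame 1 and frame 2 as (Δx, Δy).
(2.9, 4.4)

The green pentagon was at (8.8, 9.1) in frame 1 and (11.7, 13.5) in frame 2.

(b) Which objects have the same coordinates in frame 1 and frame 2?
the cyan triangle, the yellow circle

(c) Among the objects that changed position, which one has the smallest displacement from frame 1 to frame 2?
the brown square

(moved 1.6)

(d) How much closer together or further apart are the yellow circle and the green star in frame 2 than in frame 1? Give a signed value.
-2.3

Distance in frame 1: 15.3. Distance in frame 2: 13.0.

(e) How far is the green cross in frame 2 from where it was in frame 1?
5.9

The green cross moved from (4.7, 6.1) to (1.0, 10.7), a distance of √(3.7² + 4.6²) ≈ 5.9.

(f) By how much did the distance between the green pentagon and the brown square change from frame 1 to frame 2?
-2.3

Distance in frame 1: 4.1. Distance in frame 2: 1.8.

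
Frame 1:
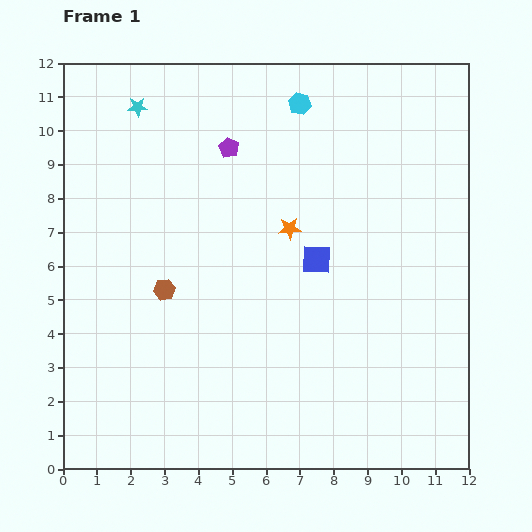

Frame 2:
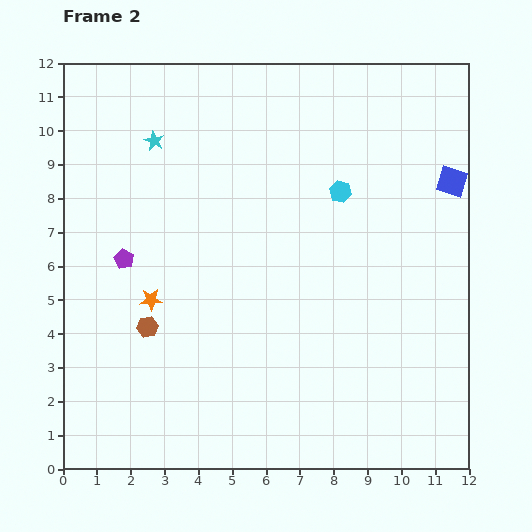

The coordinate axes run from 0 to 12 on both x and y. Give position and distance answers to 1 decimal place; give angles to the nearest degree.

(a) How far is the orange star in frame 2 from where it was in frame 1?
4.6

The orange star moved from (6.7, 7.1) to (2.6, 5.0), a distance of √(4.1² + 2.1²) ≈ 4.6.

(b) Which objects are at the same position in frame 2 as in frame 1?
none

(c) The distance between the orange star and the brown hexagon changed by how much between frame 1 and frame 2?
-3.3

Distance in frame 1: 4.1. Distance in frame 2: 0.8.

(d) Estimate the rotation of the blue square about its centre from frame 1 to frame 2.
15° clockwise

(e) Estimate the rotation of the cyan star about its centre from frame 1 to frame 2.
29° clockwise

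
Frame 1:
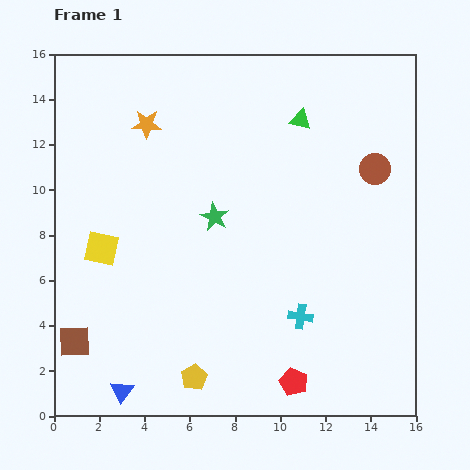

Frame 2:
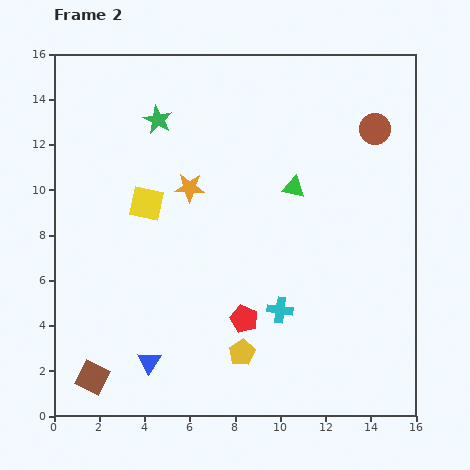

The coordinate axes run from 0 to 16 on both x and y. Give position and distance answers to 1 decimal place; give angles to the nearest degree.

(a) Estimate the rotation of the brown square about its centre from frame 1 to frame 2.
30° clockwise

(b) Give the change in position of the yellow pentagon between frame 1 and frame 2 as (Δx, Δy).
(2.1, 1.1)

The yellow pentagon was at (6.2, 1.7) in frame 1 and (8.3, 2.8) in frame 2.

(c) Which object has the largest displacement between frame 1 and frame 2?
the green star

(moved 5.0; next 3.6)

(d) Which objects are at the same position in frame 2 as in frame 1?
none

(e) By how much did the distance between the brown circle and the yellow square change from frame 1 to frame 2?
-2.0

Distance in frame 1: 12.6. Distance in frame 2: 10.6.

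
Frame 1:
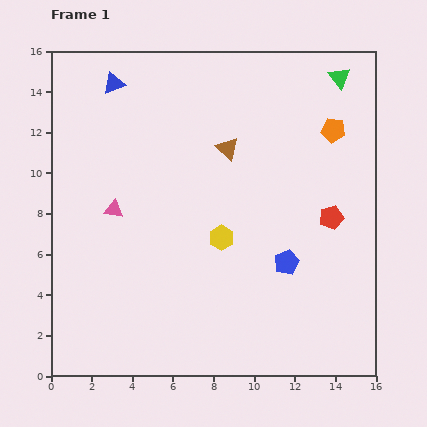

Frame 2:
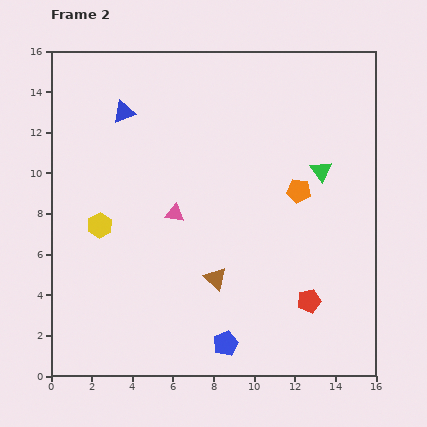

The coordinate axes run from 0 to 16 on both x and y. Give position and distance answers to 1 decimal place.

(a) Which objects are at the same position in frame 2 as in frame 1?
none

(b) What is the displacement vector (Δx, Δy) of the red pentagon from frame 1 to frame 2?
(-1.1, -4.1)

The red pentagon was at (13.8, 7.8) in frame 1 and (12.7, 3.7) in frame 2.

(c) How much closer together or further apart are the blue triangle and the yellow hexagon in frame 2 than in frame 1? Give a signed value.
-3.6

Distance in frame 1: 9.3. Distance in frame 2: 5.7.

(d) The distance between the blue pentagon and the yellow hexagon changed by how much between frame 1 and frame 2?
+5.1

Distance in frame 1: 3.4. Distance in frame 2: 8.5.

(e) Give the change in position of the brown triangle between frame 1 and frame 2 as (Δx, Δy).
(-0.6, -6.4)

The brown triangle was at (8.7, 11.2) in frame 1 and (8.1, 4.8) in frame 2.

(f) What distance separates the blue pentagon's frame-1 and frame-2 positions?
5.0

The blue pentagon moved from (11.6, 5.6) to (8.6, 1.6), a distance of √(3.0² + 4.0²) ≈ 5.0.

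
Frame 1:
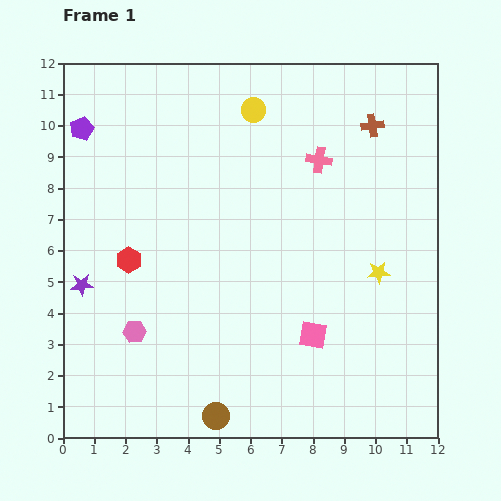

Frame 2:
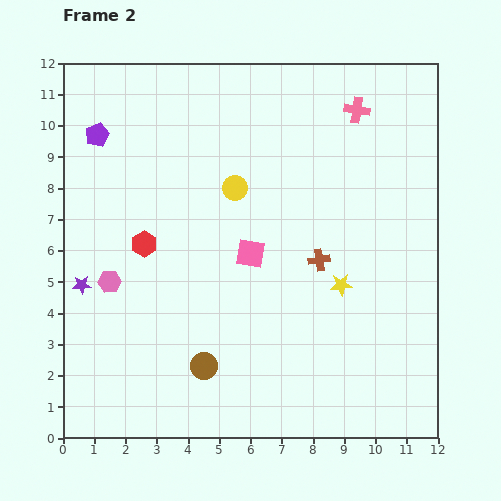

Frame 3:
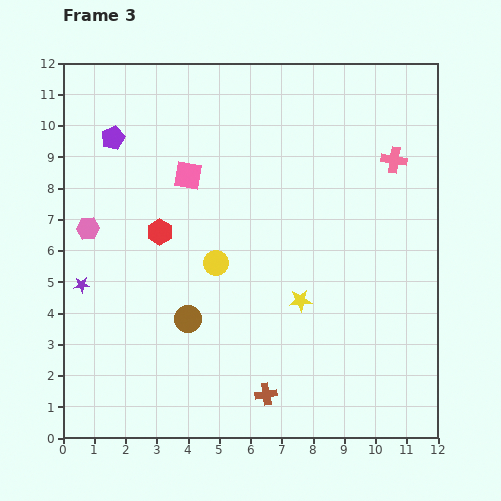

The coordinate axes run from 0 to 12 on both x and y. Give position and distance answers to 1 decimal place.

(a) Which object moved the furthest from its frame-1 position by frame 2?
the brown cross

(moved 4.6; next 3.3)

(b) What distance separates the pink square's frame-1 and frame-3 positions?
6.5

The pink square moved from (8.0, 3.3) to (4.0, 8.4), a distance of √(4.0² + 5.1²) ≈ 6.5.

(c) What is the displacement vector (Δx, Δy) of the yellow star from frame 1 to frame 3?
(-2.5, -0.9)

The yellow star was at (10.1, 5.3) in frame 1 and (7.6, 4.4) in frame 3.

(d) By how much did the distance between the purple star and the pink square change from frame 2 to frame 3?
-0.6

Distance in frame 2: 5.5. Distance in frame 3: 4.9.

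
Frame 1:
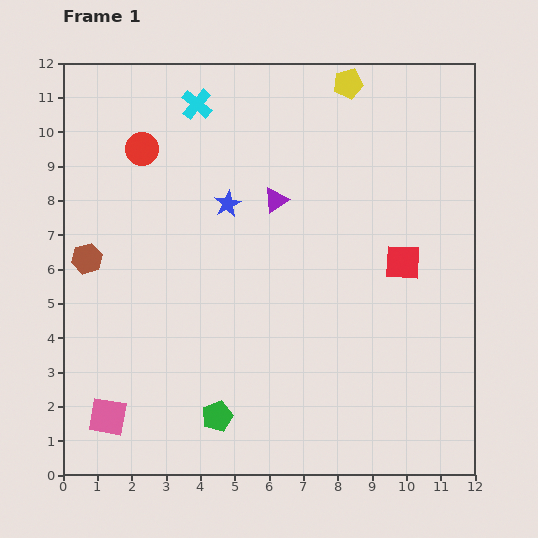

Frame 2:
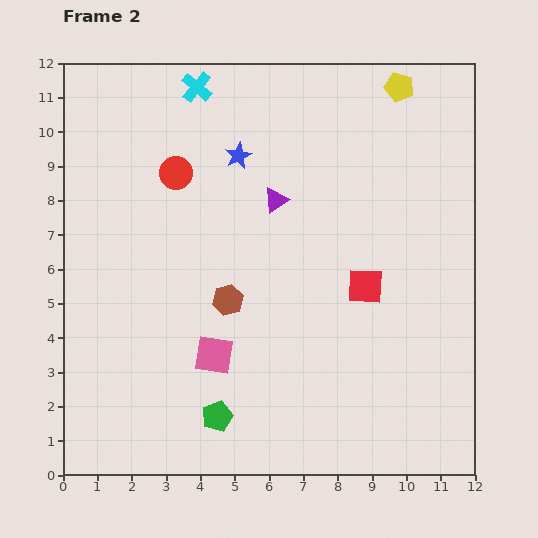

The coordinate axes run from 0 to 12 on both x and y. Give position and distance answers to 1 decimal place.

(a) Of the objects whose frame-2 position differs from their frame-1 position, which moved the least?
the cyan cross

(moved 0.5)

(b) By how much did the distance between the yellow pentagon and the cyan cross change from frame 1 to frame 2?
+1.5

Distance in frame 1: 4.4. Distance in frame 2: 5.9.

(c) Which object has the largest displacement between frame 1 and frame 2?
the brown hexagon

(moved 4.3; next 3.6)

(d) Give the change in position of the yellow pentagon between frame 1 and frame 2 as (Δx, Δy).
(1.5, -0.1)

The yellow pentagon was at (8.3, 11.4) in frame 1 and (9.8, 11.3) in frame 2.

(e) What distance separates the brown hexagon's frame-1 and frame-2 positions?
4.3

The brown hexagon moved from (0.7, 6.3) to (4.8, 5.1), a distance of √(4.1² + 1.2²) ≈ 4.3.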